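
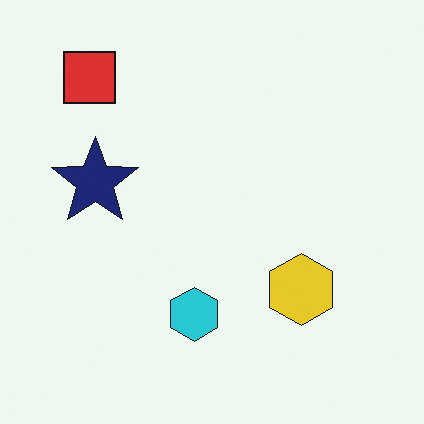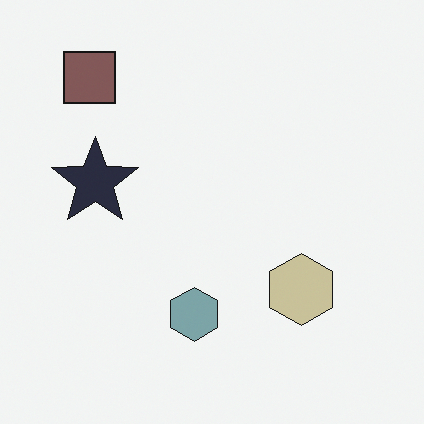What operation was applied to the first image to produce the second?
The image was made much more muted (saturation change).

All colors are more muted and greyish — a global saturation change.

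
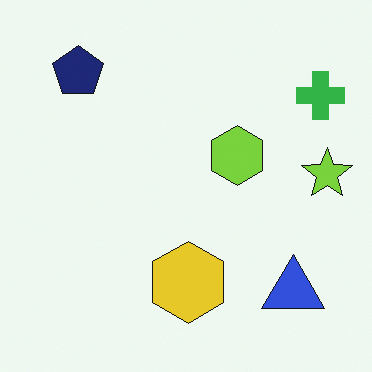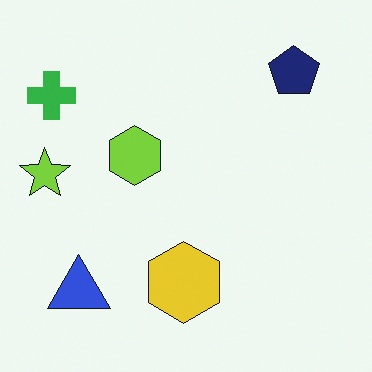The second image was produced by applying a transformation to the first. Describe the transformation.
The second image is the first flipped horizontally (left ↔ right).

The lime star is in the right of the first image and the left of the second — shapes on opposite sides of the vertical midline have swapped in a mirror flip.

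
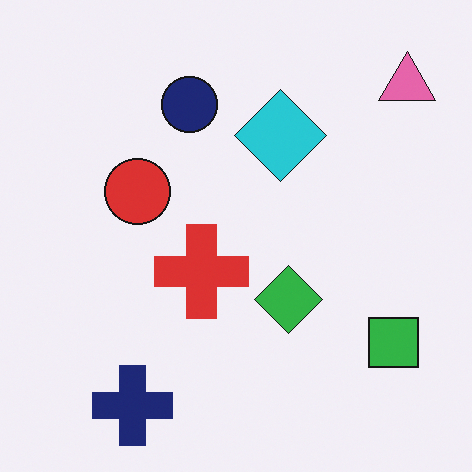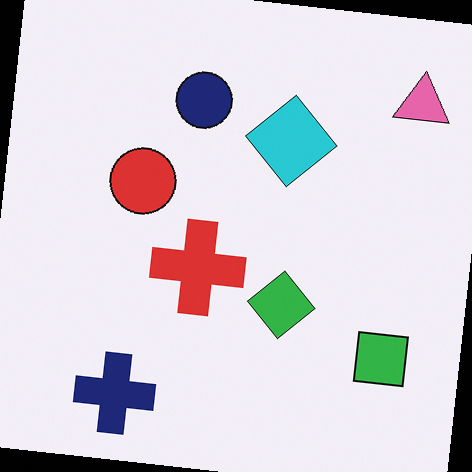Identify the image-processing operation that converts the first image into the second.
This is the original image rotated clockwise by a few degrees.

Every shape is tilted by the same angle and the image corners show triangular fill wedges — a whole-image rotation by a non-right angle.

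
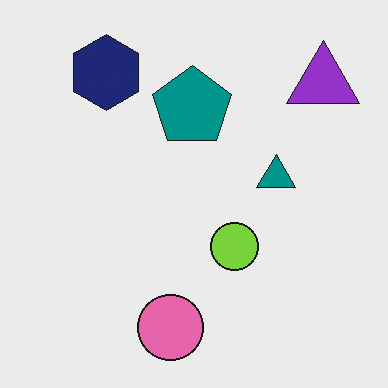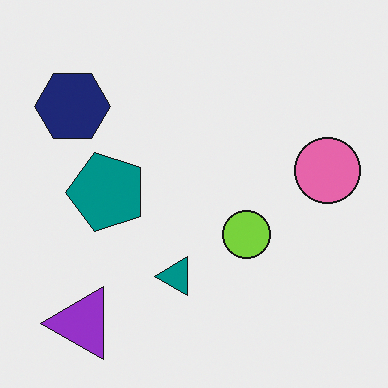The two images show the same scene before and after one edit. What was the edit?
It was transposed (reflected across the top-left ↔ bottom-right diagonal).

Shapes have swapped their row and column positions — what was in the top-right is now in the bottom-left — a diagonal reflection.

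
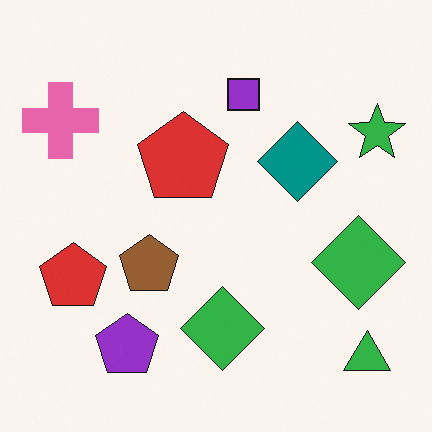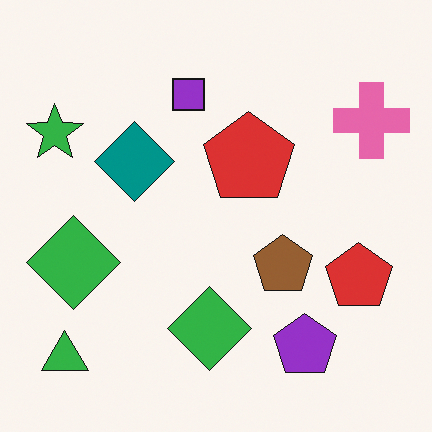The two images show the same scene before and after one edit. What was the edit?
The transformation is: flipped horizontally (left ↔ right).

The green star is in the top-right of the first image and the top-left of the second — shapes on opposite sides of the vertical midline have swapped in a mirror flip.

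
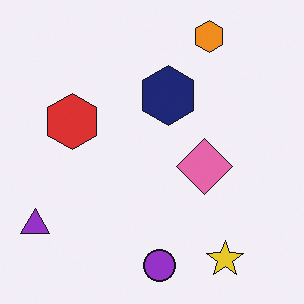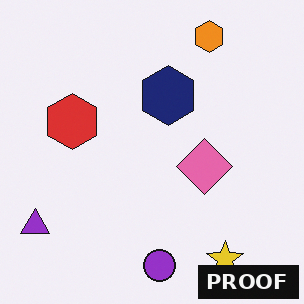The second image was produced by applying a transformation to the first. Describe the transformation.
This is the original image watermarked with the text "PROOF" in the lower-right corner.

A dark label reading "PROOF" appears in the lower-right corner.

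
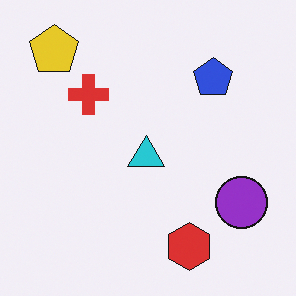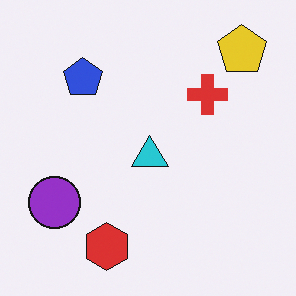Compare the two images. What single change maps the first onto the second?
The transformation is: flipped horizontally (left ↔ right).

The yellow pentagon is in the top-left of the first image and the top-right of the second — shapes on opposite sides of the vertical midline have swapped in a mirror flip.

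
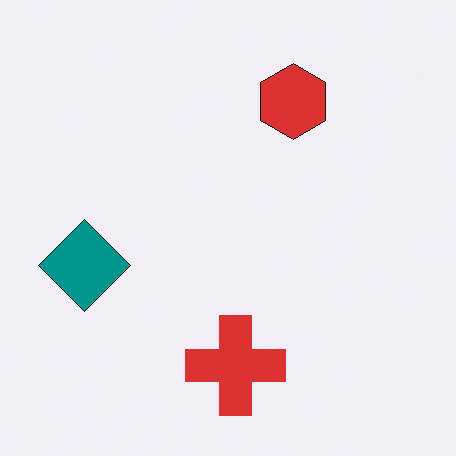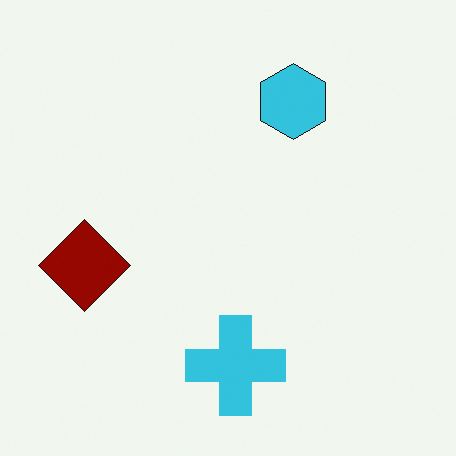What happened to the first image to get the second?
It was hue-shifted through roughly half the color wheel.

Every shape's color has rotated by the same amount around the hue wheel — a uniform hue shift.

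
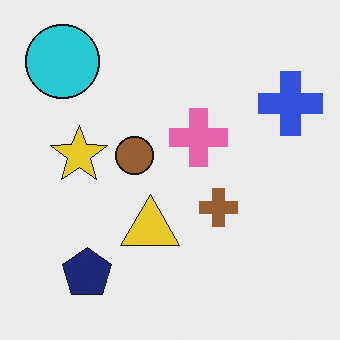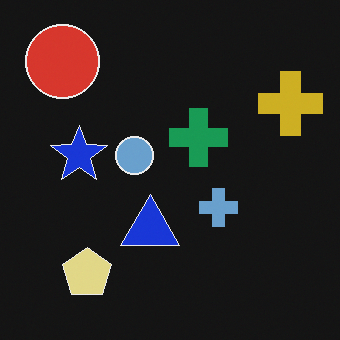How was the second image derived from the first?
Color-inverted (negative).

The light background has become dark and every shape's color is its complement — a photographic negative.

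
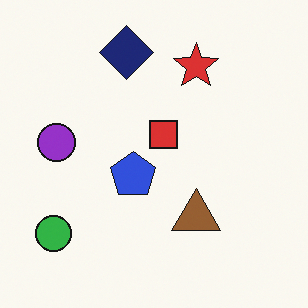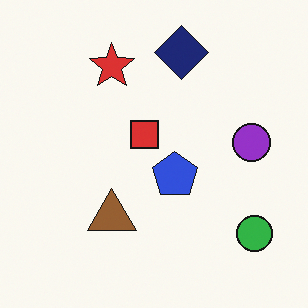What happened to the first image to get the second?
The second image is the first flipped horizontally (left ↔ right).

The green circle is in the bottom-left of the first image and the bottom-right of the second — shapes on opposite sides of the vertical midline have swapped in a mirror flip.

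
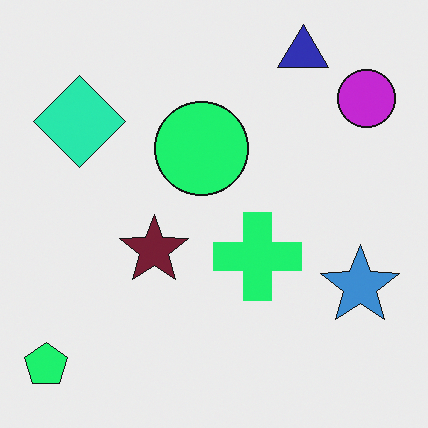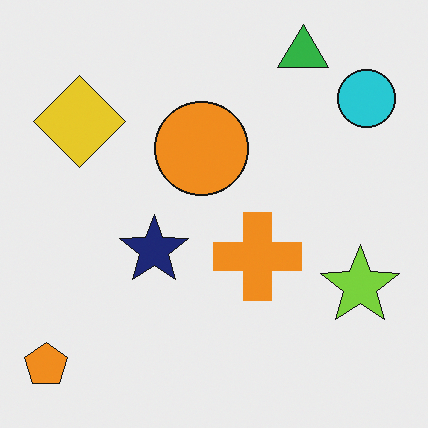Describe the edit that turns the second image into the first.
The first image is the second hue-shifted by a moderate amount.

Every shape's color has rotated by the same amount around the hue wheel — a uniform hue shift.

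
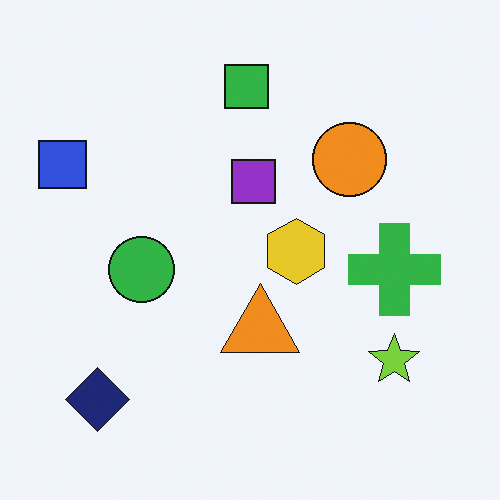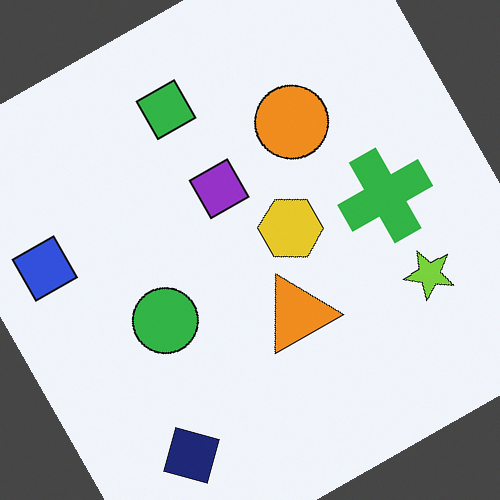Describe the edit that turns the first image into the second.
Rotated counter-clockwise by a moderate amount.

Every shape is tilted by the same angle and the image corners show triangular fill wedges — a whole-image rotation by a non-right angle.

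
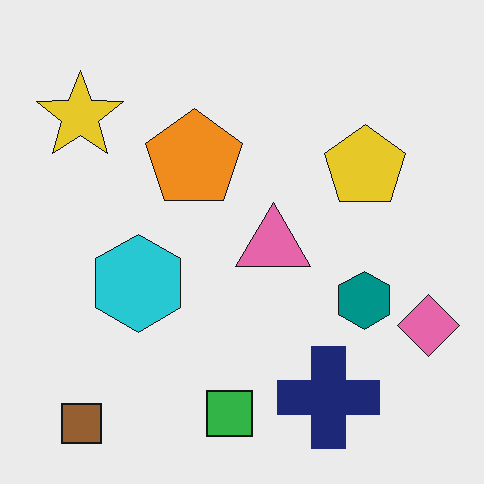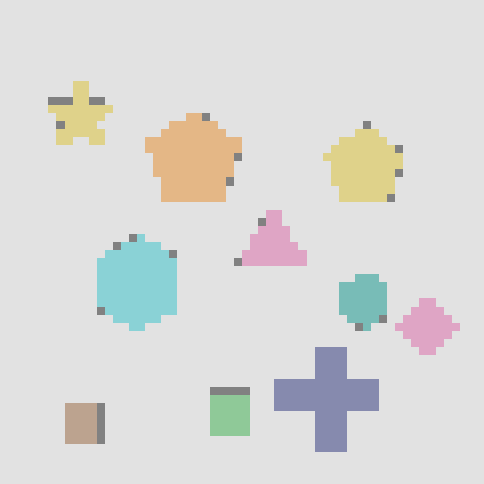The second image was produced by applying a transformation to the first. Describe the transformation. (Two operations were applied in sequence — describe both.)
The transformation is: moderately pixelated, then washed out (contrast reduced).

Shapes are reduced to large square blocks; fine edges and outlines are lost — a downscale-then-upscale (mosaic) effect. Tones are pushed toward mid-grey across the whole image — a global contrast change.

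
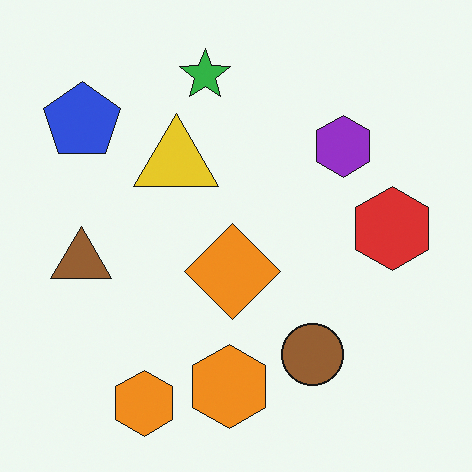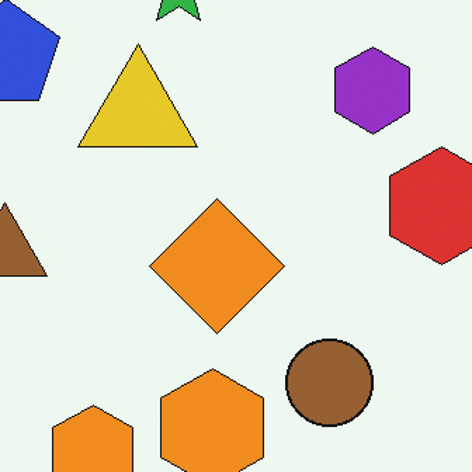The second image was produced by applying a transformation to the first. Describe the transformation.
The transformation is: cropped slightly and scaled back up.

The visible shapes are larger and the field of view is narrower; shapes near the original edges may be partly or wholly outside the frame — a crop-and-rescale.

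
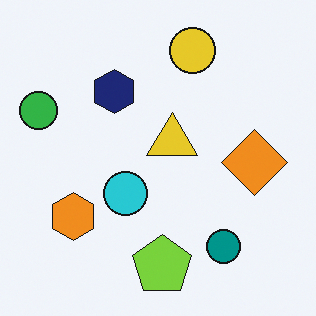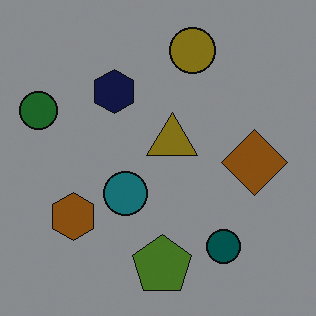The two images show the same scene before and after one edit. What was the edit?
The transformation is: substantially darkened.

Every pixel — background and shapes alike — is uniformly darkened.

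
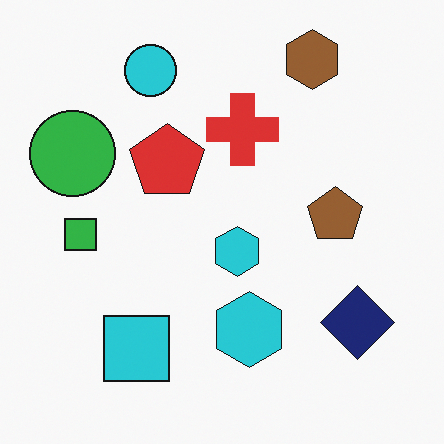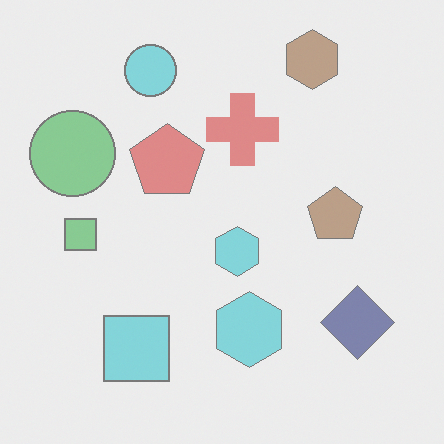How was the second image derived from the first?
It was given much lower contrast.

Tones are pushed toward mid-grey across the whole image — a global contrast change.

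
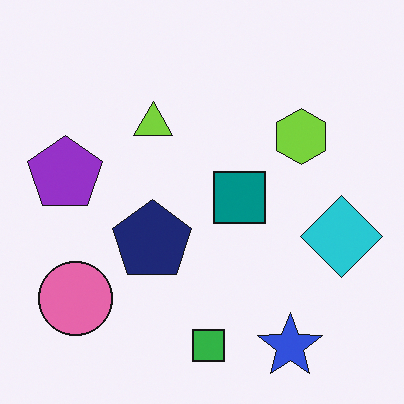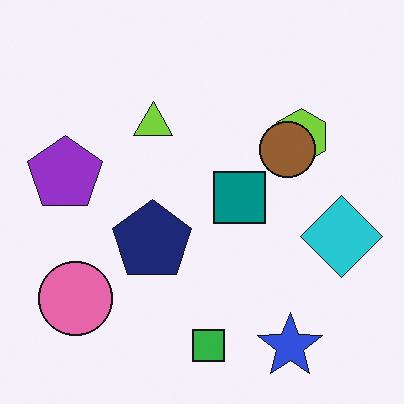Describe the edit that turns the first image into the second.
The image was overlaid with an additional brown circle.

A brown circle appears in the second image that is absent from the first.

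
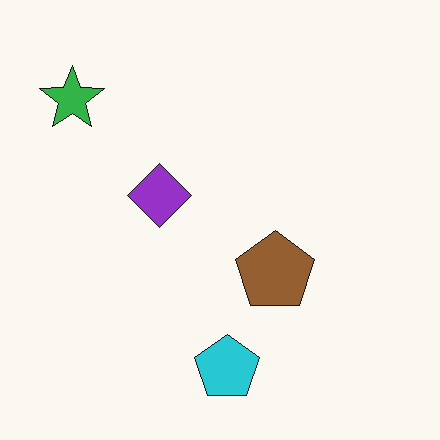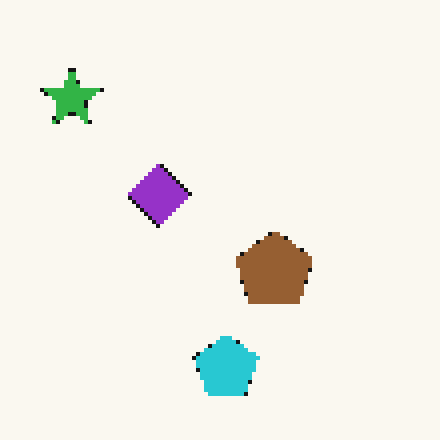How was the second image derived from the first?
This is the original image lightly pixelated (a mild mosaic effect).

Shapes are reduced to large square blocks; fine edges and outlines are lost — a downscale-then-upscale (mosaic) effect.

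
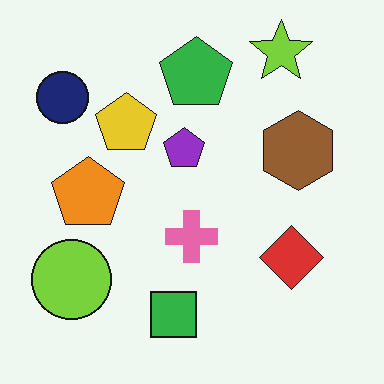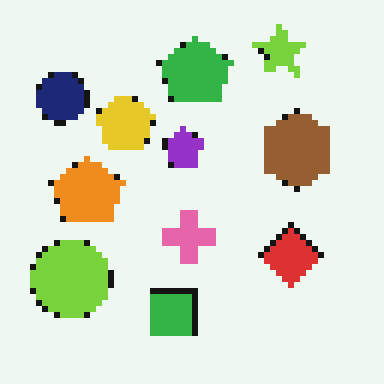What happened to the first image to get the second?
It was pixelated into visible square blocks.

Shapes are reduced to large square blocks; fine edges and outlines are lost — a downscale-then-upscale (mosaic) effect.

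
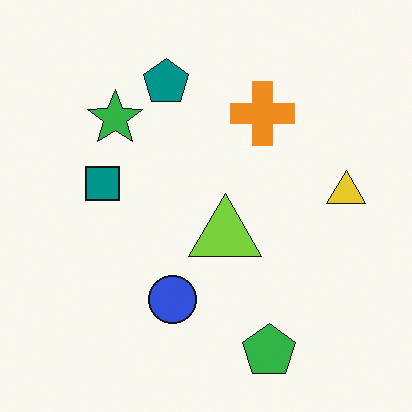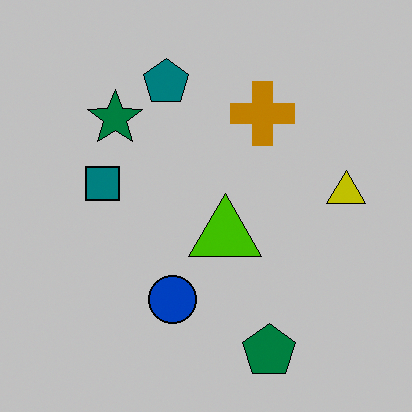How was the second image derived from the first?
Heavily posterized to just a handful of flat colors.

Each flat color has snapped to a coarser quantized level — most visibly, the near-white background has dropped to a flat grey.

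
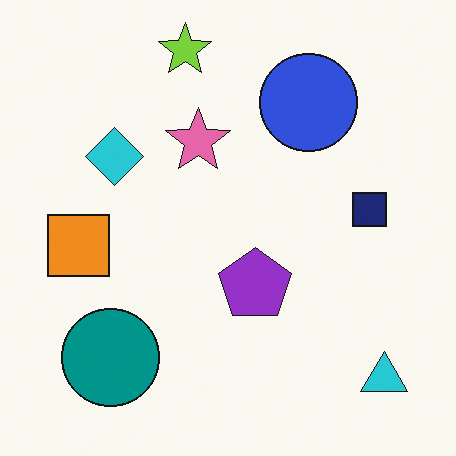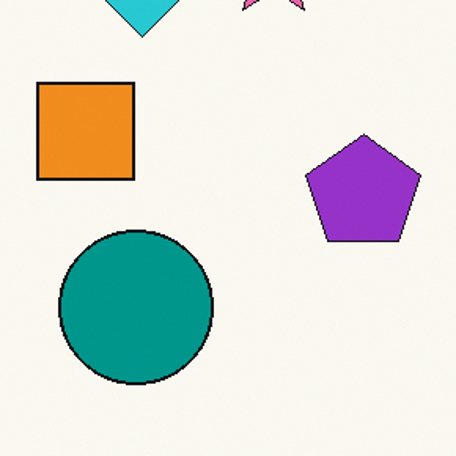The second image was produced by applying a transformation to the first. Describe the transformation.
The second image is the first cropped slightly and scaled back up.

The visible shapes are larger and the field of view is narrower; shapes near the original edges may be partly or wholly outside the frame — a crop-and-rescale.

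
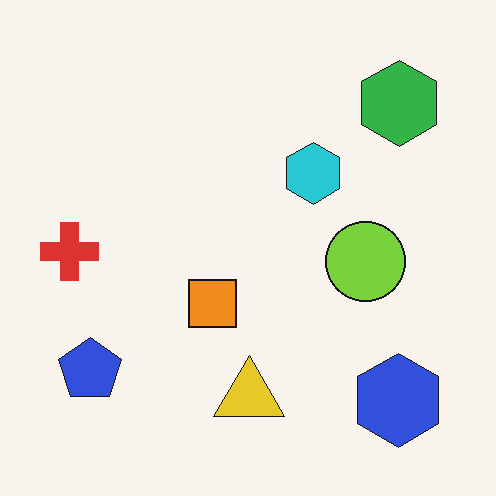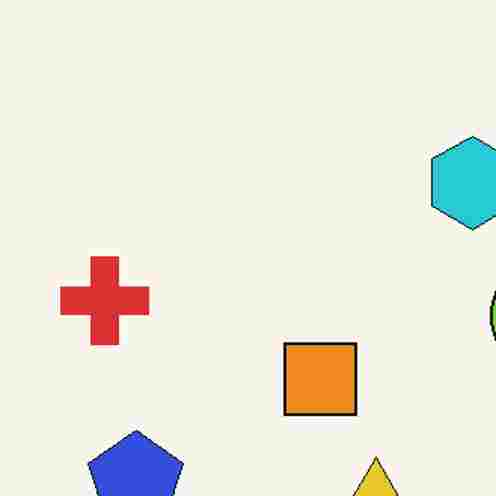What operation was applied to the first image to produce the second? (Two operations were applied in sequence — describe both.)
The second image is the first cropped to a modestly smaller region and rescaled, then heavily JPEG-compressed with obvious blocking artifacts.

The visible shapes are larger and the field of view is narrower; shapes near the original edges may be partly or wholly outside the frame — a crop-and-rescale. Blocky 8×8 compression artifacts appear around shape edges and the flat background shows ringing — characteristic JPEG degradation.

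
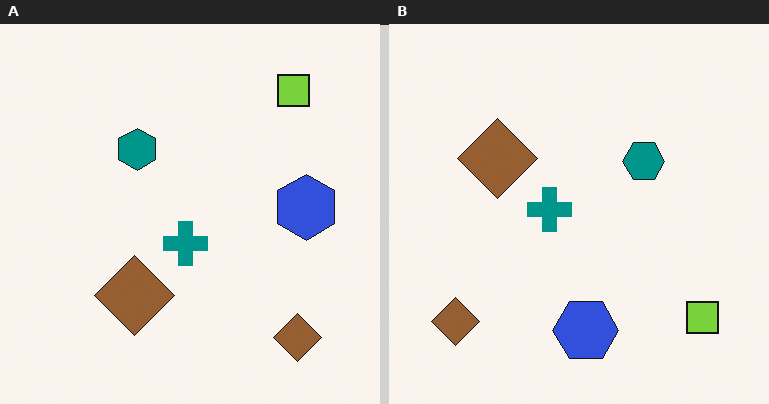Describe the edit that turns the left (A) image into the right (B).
The image was rotated 90° clockwise.

The lime square sits in the top-right of the left (A) image and the bottom-right of the right (B) — consistent with a whole-image 90° clockwise rotation.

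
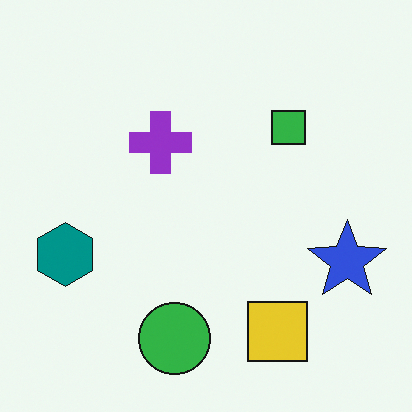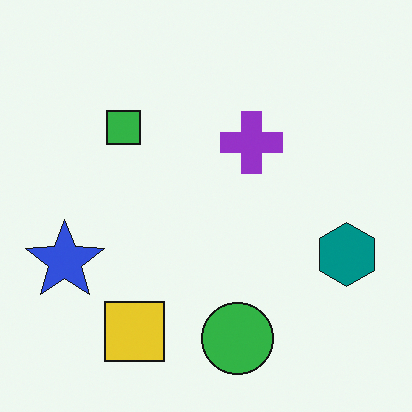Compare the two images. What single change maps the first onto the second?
The second image is the first flipped horizontally (left ↔ right).

The blue star is in the right of the first image and the left of the second — shapes on opposite sides of the vertical midline have swapped in a mirror flip.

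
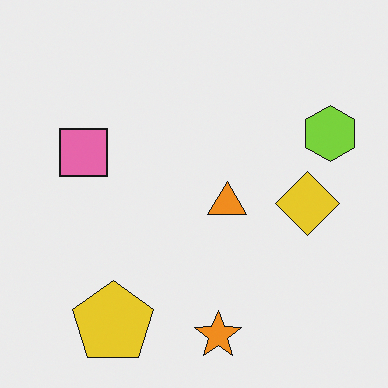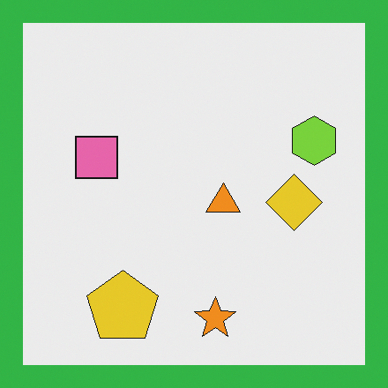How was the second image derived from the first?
It was framed with a green border.

A solid green frame runs around the edge of the second image, with the content slightly shrunk inside it.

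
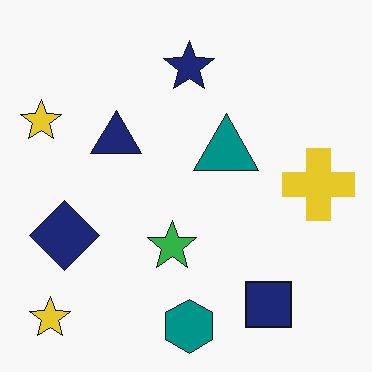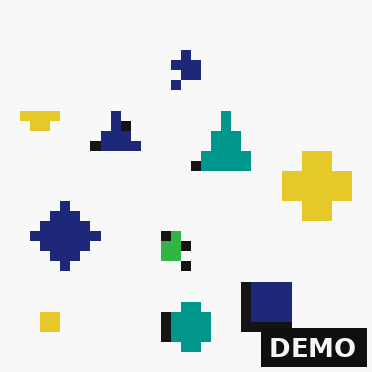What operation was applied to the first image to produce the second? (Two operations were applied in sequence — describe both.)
It was heavily pixelated into large blocks, then watermarked with the text "DEMO" in the lower-right corner.

Shapes are reduced to large square blocks; fine edges and outlines are lost — a downscale-then-upscale (mosaic) effect. A dark label reading "DEMO" appears in the lower-right corner.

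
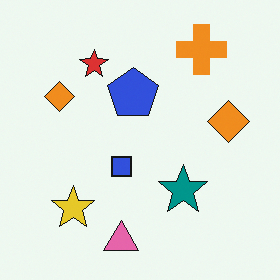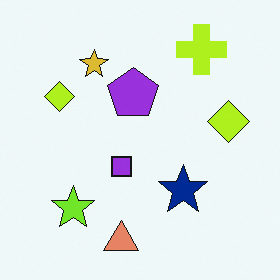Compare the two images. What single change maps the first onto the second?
This is the original image hue-shifted slightly.

Every shape's color has rotated by the same amount around the hue wheel — a uniform hue shift.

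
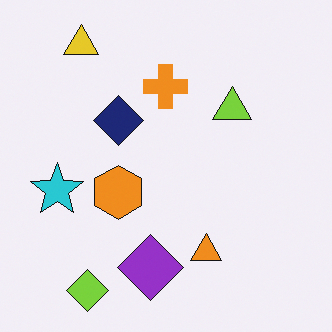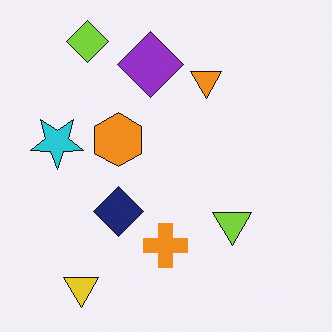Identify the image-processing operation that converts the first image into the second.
The second image is the first flipped vertically (top ↔ bottom).

The lime diamond is in the bottom-left of the first image and the top-left of the second — shapes on opposite sides of the horizontal midline have swapped in a mirror flip.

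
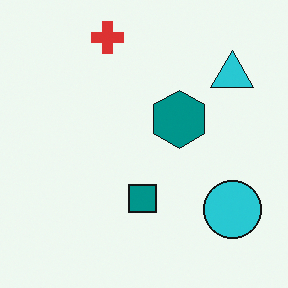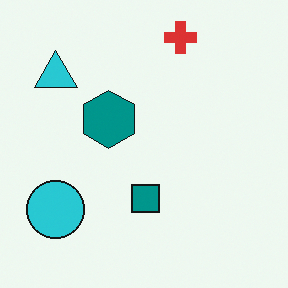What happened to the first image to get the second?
Flipped horizontally (left ↔ right).

The cyan triangle is in the top-right of the first image and the top-left of the second — shapes on opposite sides of the vertical midline have swapped in a mirror flip.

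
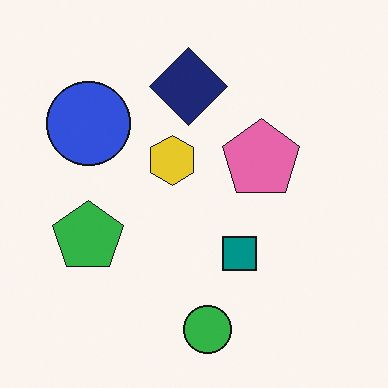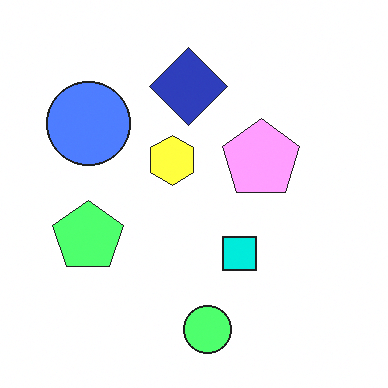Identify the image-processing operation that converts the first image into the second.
Brightened a lot.

Every pixel — background and shapes alike — is uniformly brightened.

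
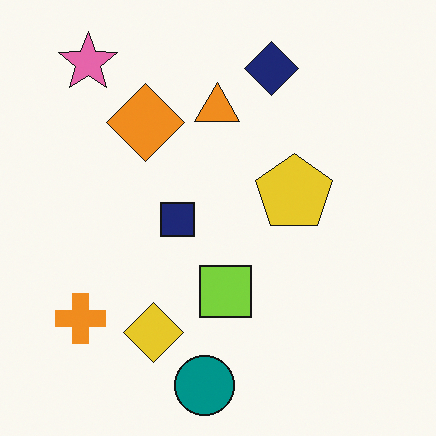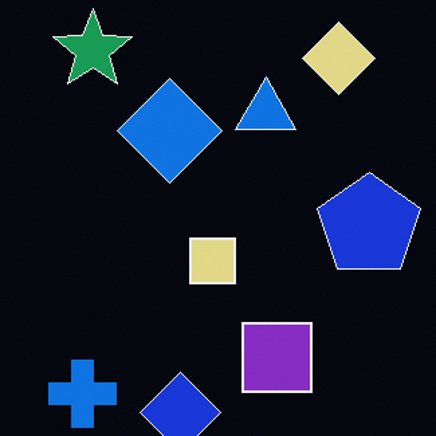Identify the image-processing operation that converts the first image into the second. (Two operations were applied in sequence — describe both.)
Color-inverted (negative), then cropped to a modestly smaller region and rescaled.

The light background has become dark and every shape's color is its complement — a photographic negative. The visible shapes are larger and the field of view is narrower; shapes near the original edges may be partly or wholly outside the frame — a crop-and-rescale.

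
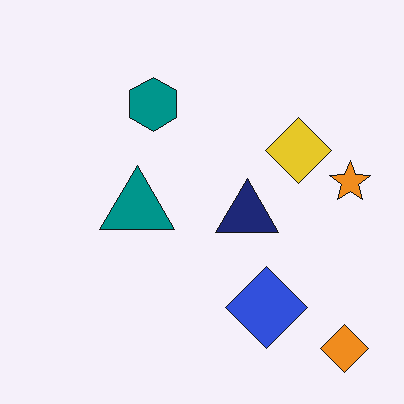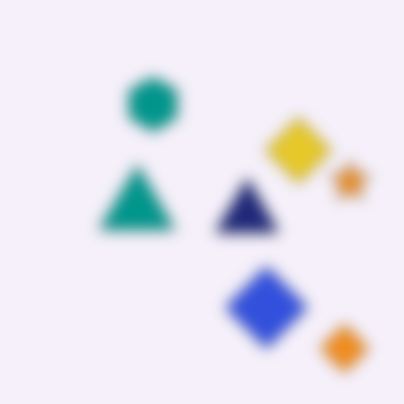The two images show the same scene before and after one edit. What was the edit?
It was strongly gaussian-blurred.

Shape edges and outlines are uniformly softened across the whole image.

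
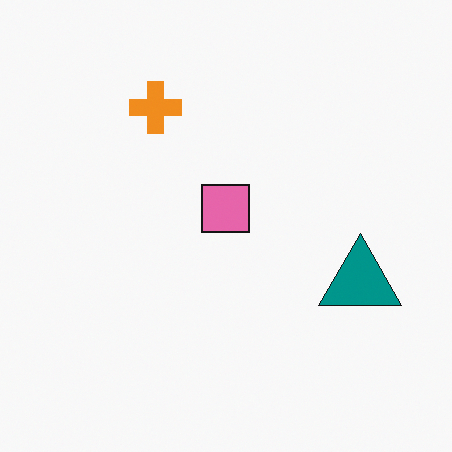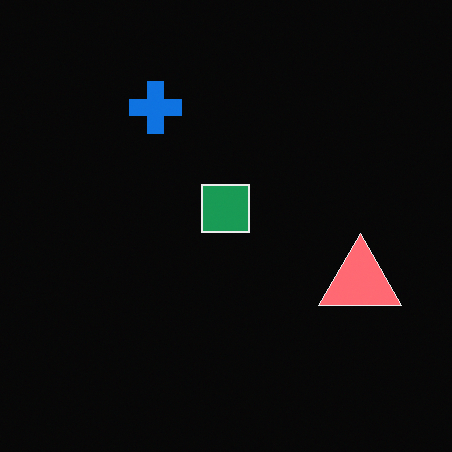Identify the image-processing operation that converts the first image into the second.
The image was color-inverted (negative).

The light background has become dark and every shape's color is its complement — a photographic negative.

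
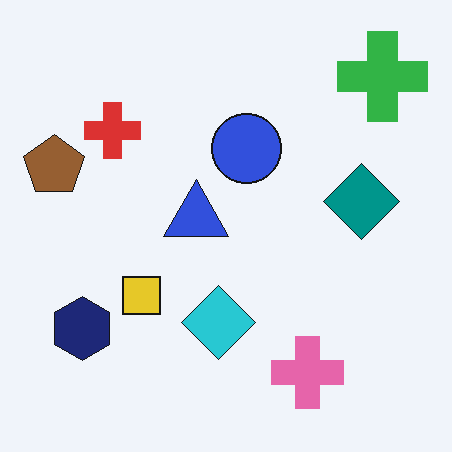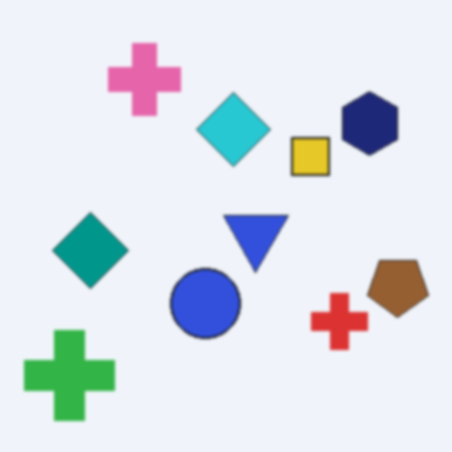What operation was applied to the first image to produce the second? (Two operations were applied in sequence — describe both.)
It was rotated 180°, then slightly softened.

The green cross sits in the top-right of the first image and the bottom-left of the second — consistent with a whole-image 180° rotation. Shape edges and outlines are uniformly softened across the whole image.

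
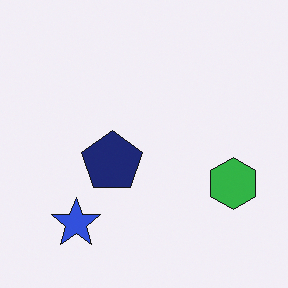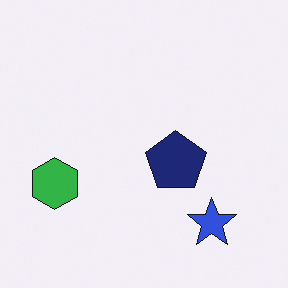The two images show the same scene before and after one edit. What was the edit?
It was flipped horizontally (left ↔ right).

The green hexagon is in the right of the first image and the left of the second — shapes on opposite sides of the vertical midline have swapped in a mirror flip.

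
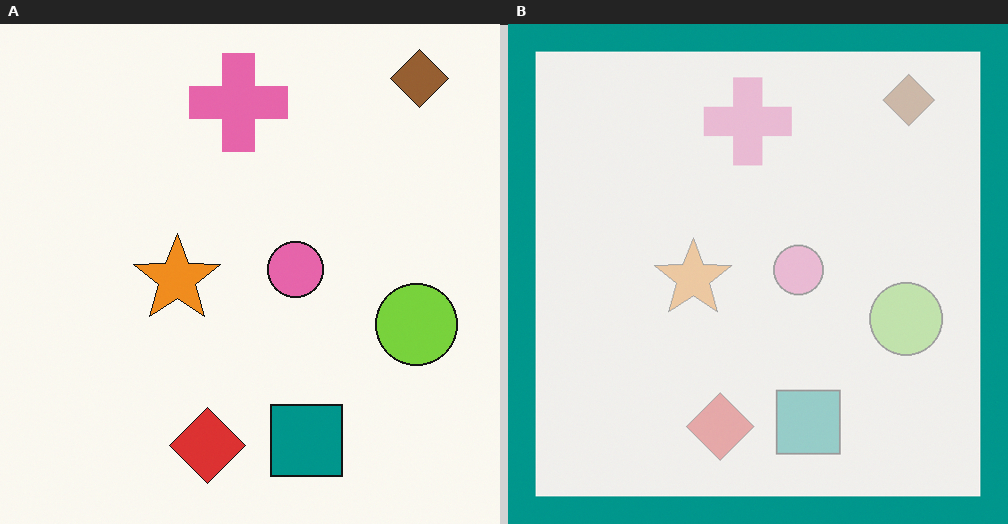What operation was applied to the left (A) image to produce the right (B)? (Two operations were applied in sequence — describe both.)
The image was given much lower contrast, then framed with a teal border.

Tones are pushed toward mid-grey across the whole image — a global contrast change. A solid teal frame runs around the edge of the right (B) image, with the content slightly shrunk inside it.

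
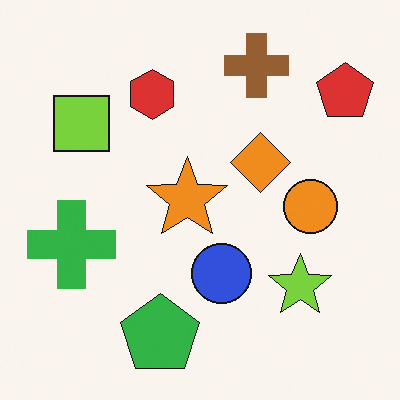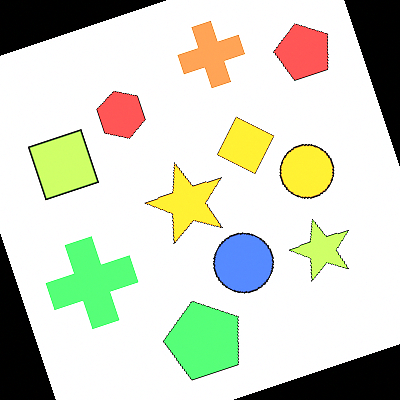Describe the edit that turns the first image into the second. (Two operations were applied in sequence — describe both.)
The image was rotated counter-clockwise by a clearly visible amount, then noticeably brightened.

Every shape is tilted by the same angle and the image corners show triangular fill wedges — a whole-image rotation by a non-right angle. Every pixel — background and shapes alike — is uniformly brightened.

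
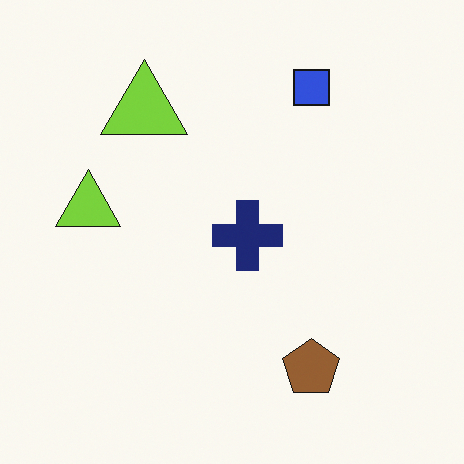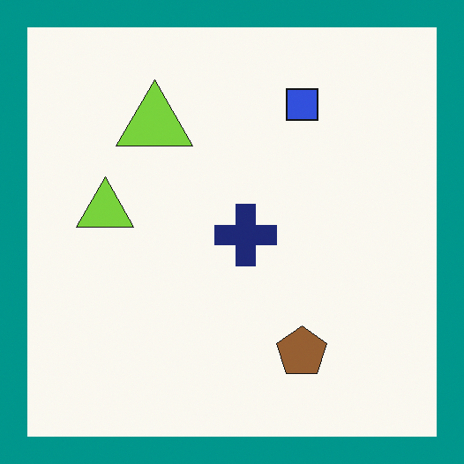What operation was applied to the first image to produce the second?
It was framed with a teal border.

A solid teal frame runs around the edge of the second image, with the content slightly shrunk inside it.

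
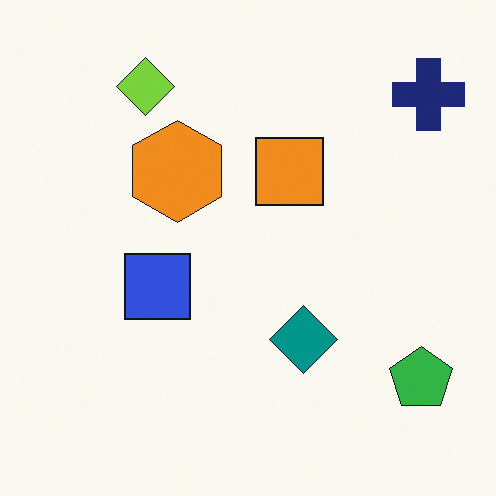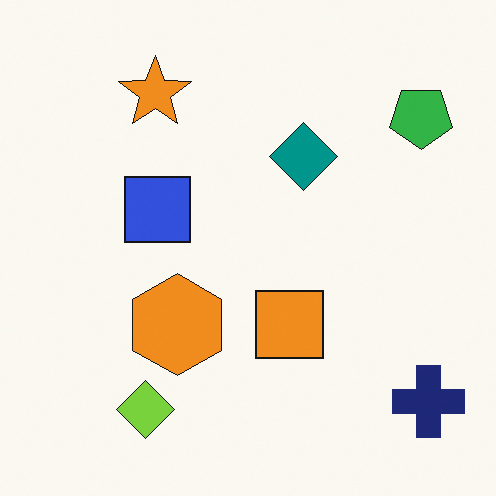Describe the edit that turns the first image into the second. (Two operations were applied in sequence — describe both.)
Flipped vertically (top ↔ bottom), then overlaid with an additional orange star.

The lime diamond is in the top-left of the first image and the bottom-left of the second — shapes on opposite sides of the horizontal midline have swapped in a mirror flip. An orange star appears in the second image that is absent from the first.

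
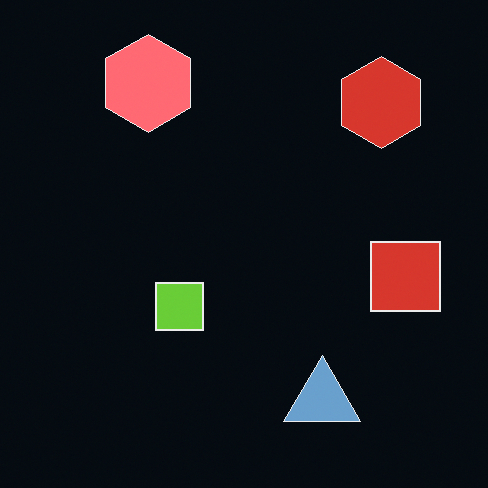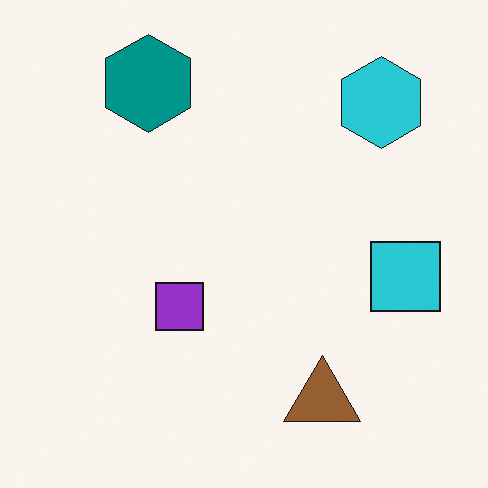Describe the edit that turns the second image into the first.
The first image is the second color-inverted (negative).

The light background has become dark and every shape's color is its complement — a photographic negative.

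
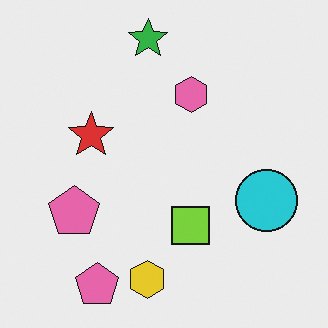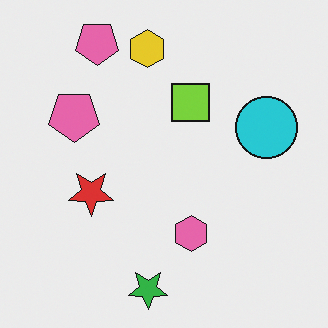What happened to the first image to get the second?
This is the original image flipped vertically (top ↔ bottom).

The green star is in the top of the first image and the bottom of the second — shapes on opposite sides of the horizontal midline have swapped in a mirror flip.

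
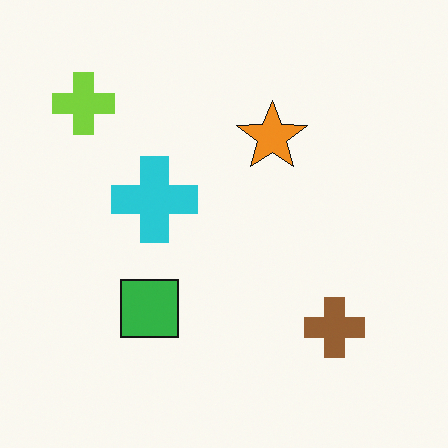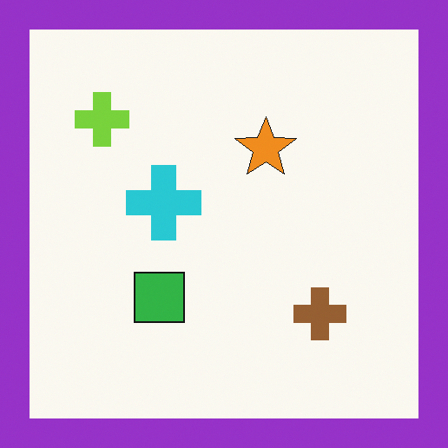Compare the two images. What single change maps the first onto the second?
The transformation is: framed with a purple border.

A solid purple frame runs around the edge of the second image, with the content slightly shrunk inside it.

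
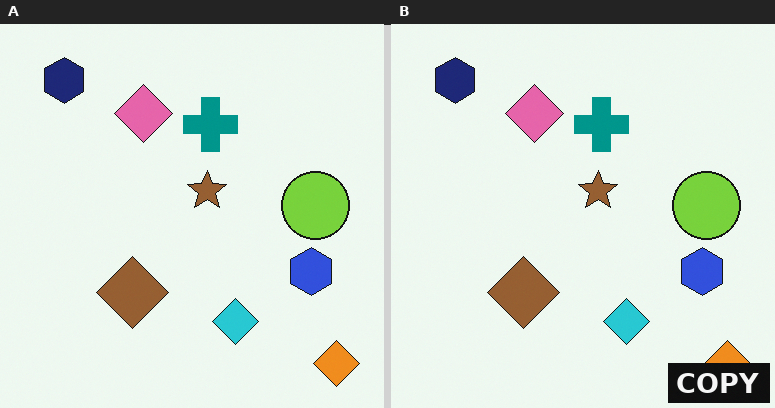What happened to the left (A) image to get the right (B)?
This is the original image watermarked with the text "COPY" in the lower-right corner.

A dark label reading "COPY" appears in the lower-right corner.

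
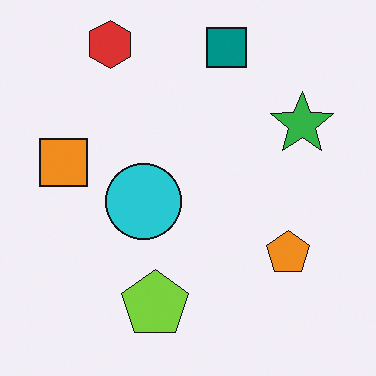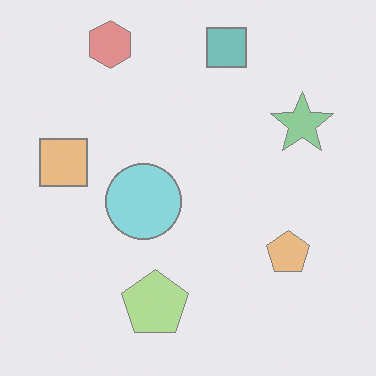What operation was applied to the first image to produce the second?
This is the original image given much lower contrast.

Tones are pushed toward mid-grey across the whole image — a global contrast change.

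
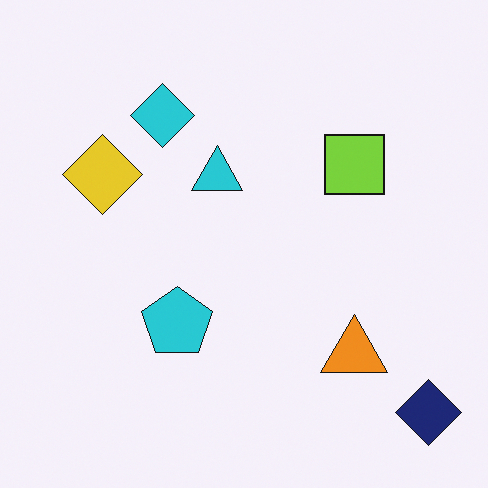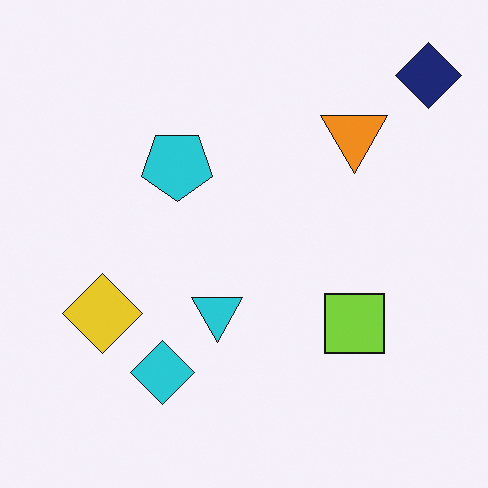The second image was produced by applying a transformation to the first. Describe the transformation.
Flipped vertically (top ↔ bottom).

The navy diamond is in the bottom-right of the first image and the top-right of the second — shapes on opposite sides of the horizontal midline have swapped in a mirror flip.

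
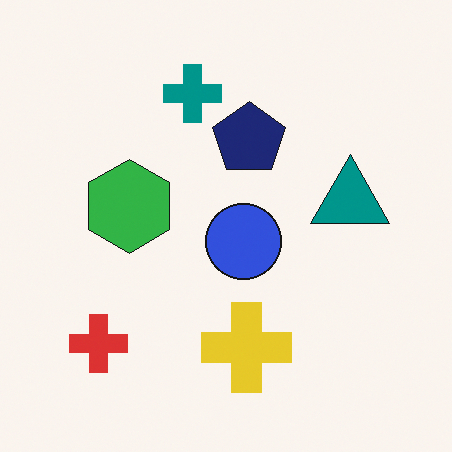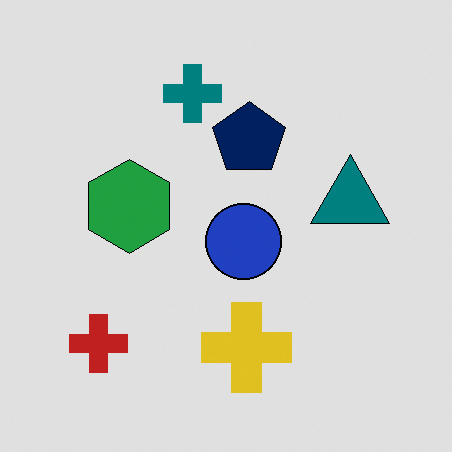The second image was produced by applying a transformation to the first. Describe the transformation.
The image was posterized to a reduced palette.

Each flat color has snapped to a coarser quantized level — most visibly, the near-white background has dropped to a flat grey.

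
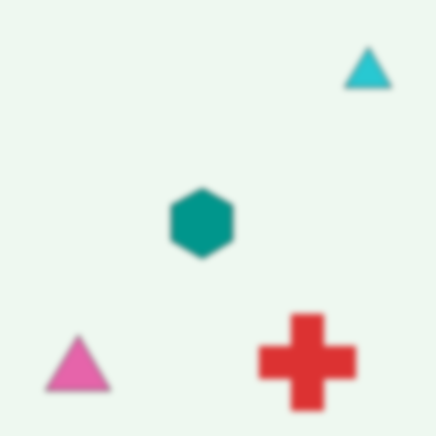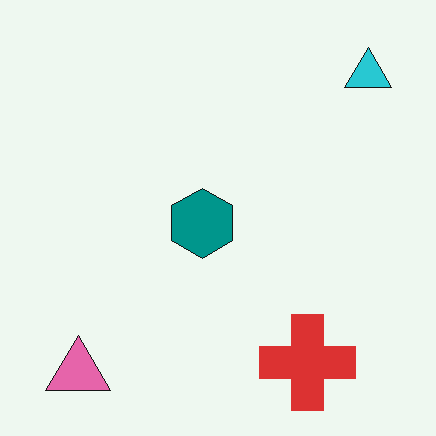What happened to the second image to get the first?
The first image is the second moderately blurred.

Shape edges and outlines are uniformly softened across the whole image.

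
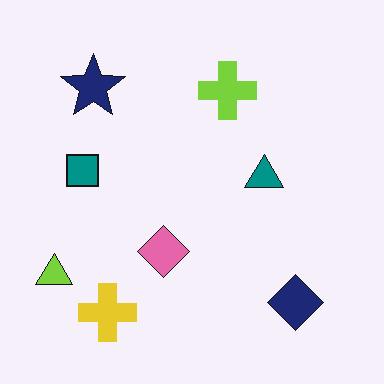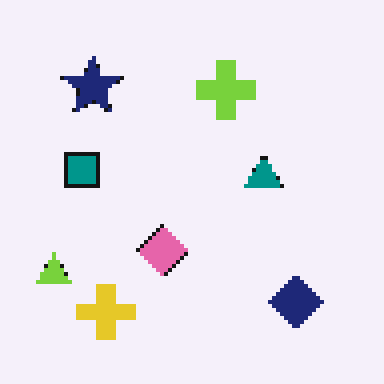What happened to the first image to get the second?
It was mildly pixelated.

Shapes are reduced to large square blocks; fine edges and outlines are lost — a downscale-then-upscale (mosaic) effect.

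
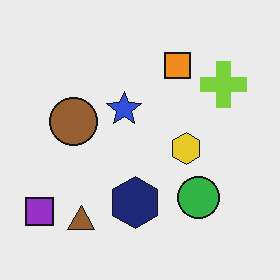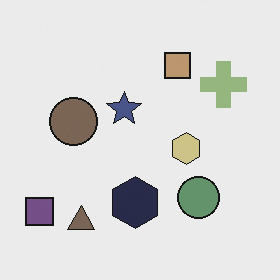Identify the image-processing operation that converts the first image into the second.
The transformation is: heavily desaturated.

All colors are more muted and greyish — a global saturation change.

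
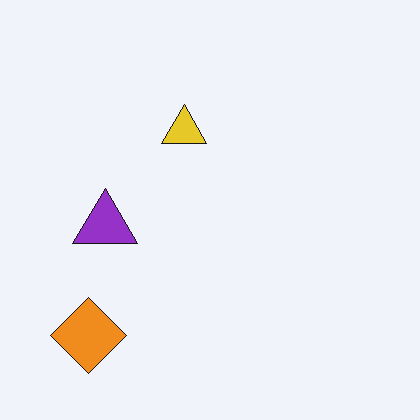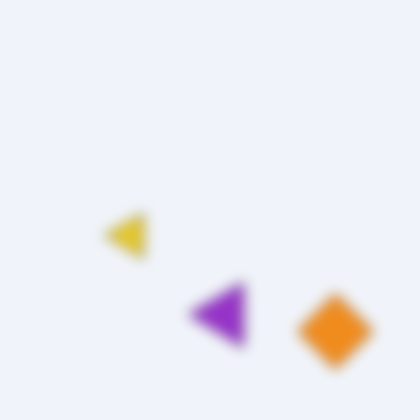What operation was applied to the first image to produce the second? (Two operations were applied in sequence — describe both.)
It was heavily blurred, then rotated 90° counter-clockwise.

Shape edges and outlines are uniformly softened across the whole image. The orange diamond sits in the bottom-left of the first image and the bottom-right of the second — consistent with a whole-image 90° counter-clockwise rotation.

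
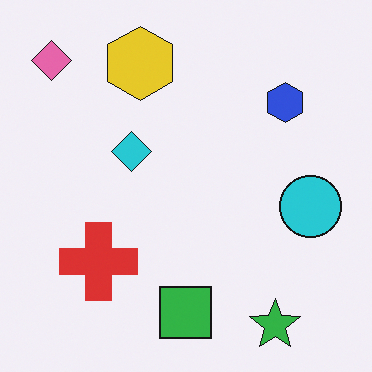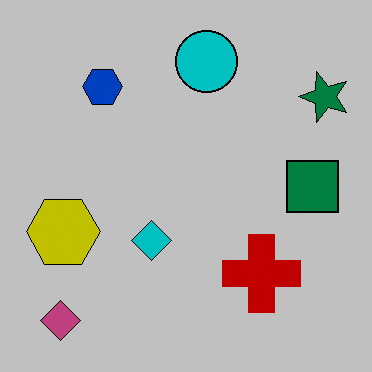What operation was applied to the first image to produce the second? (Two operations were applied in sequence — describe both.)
It was rotated 90° counter-clockwise, then heavily posterized to just a handful of flat colors.

The pink diamond sits in the top-left of the first image and the bottom-left of the second — consistent with a whole-image 90° counter-clockwise rotation. Each flat color has snapped to a coarser quantized level — most visibly, the near-white background has dropped to a flat grey.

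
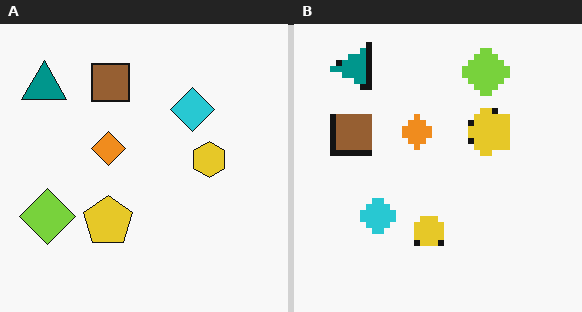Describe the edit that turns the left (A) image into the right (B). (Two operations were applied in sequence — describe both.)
The right (B) image is the left (A) pixelated into visible square blocks, then transposed (reflected across the top-left ↔ bottom-right diagonal).

Shapes are reduced to large square blocks; fine edges and outlines are lost — a downscale-then-upscale (mosaic) effect. Shapes have swapped their row and column positions — what was in the top-right is now in the bottom-left — a diagonal reflection.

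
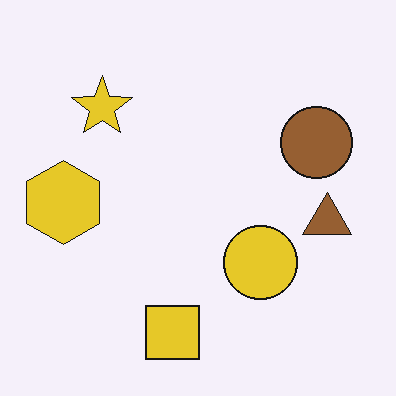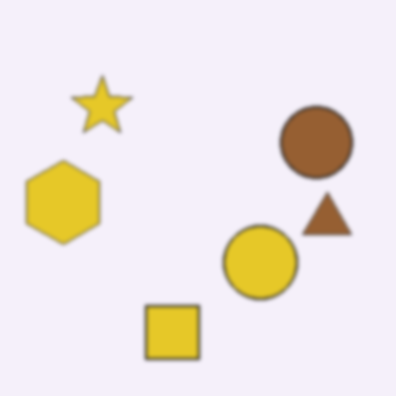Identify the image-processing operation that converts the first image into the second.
This is the original image given a subtle gaussian blur.

Shape edges and outlines are uniformly softened across the whole image.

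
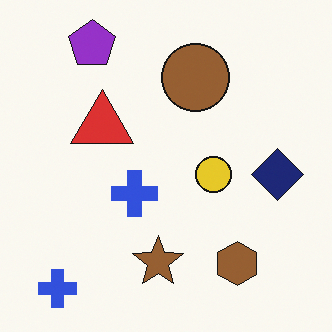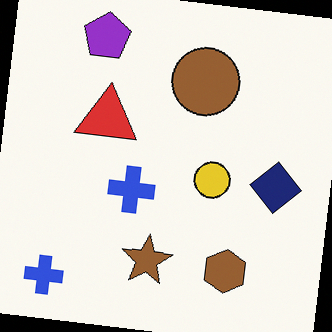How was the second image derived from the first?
The transformation is: rotated clockwise by a slight angle.

Every shape is tilted by the same angle and the image corners show triangular fill wedges — a whole-image rotation by a non-right angle.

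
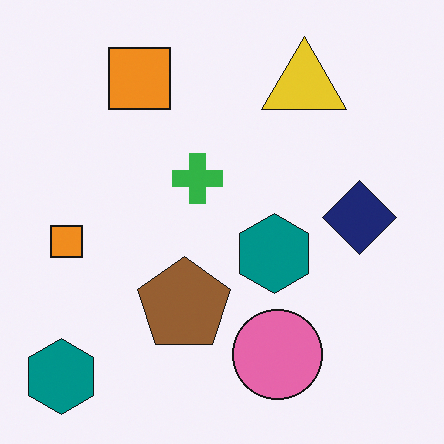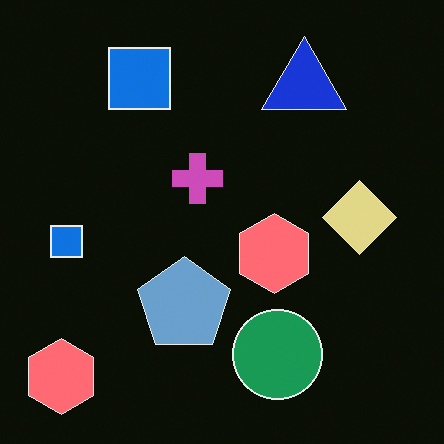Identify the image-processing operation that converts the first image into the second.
The image was color-inverted (negative).

The light background has become dark and every shape's color is its complement — a photographic negative.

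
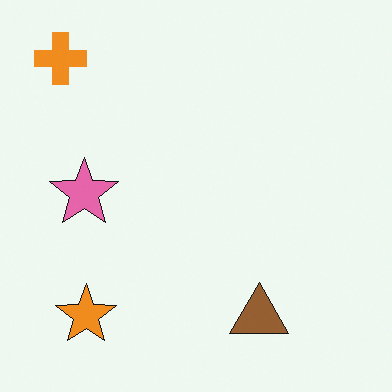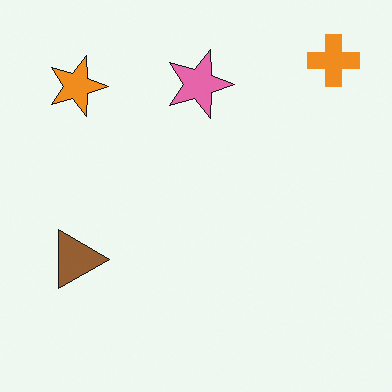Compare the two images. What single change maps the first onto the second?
Rotated 90° clockwise.

The orange cross sits in the top-left of the first image and the top-right of the second — consistent with a whole-image 90° clockwise rotation.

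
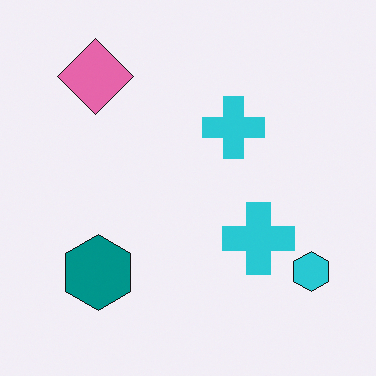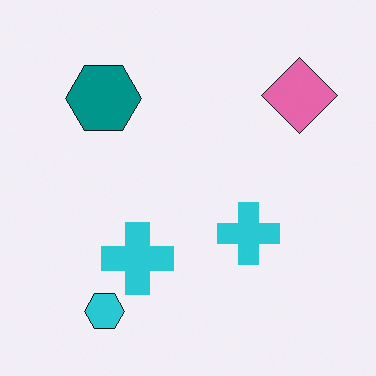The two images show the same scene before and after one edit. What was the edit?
This is the original image rotated 90° clockwise.

The cyan hexagon sits in the bottom-right of the first image and the bottom-left of the second — consistent with a whole-image 90° clockwise rotation.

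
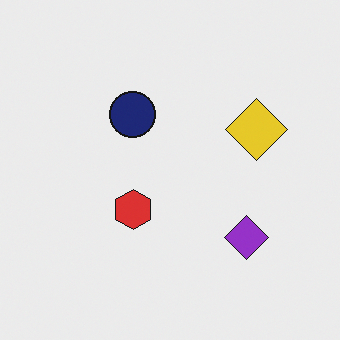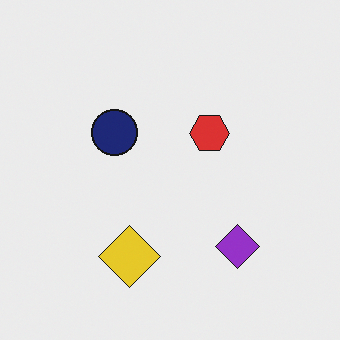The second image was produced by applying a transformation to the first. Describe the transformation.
This is the original image transposed (reflected across the top-left ↔ bottom-right diagonal).

Shapes have swapped their row and column positions — what was in the top-right is now in the bottom-left — a diagonal reflection.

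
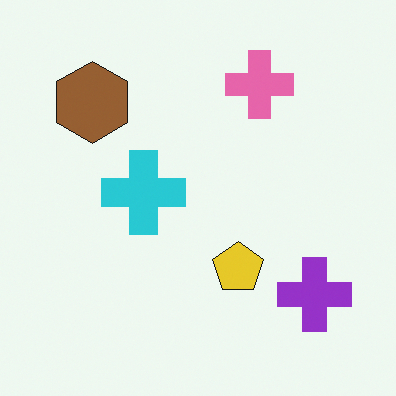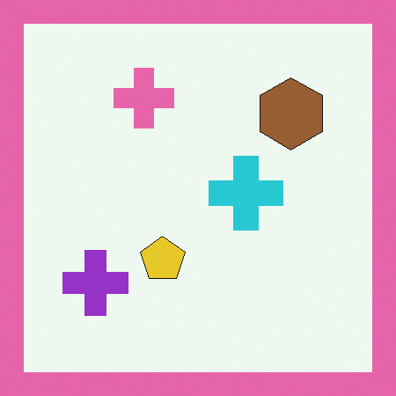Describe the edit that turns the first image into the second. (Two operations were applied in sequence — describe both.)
The second image is the first flipped horizontally (left ↔ right), then framed with a pink border.

The purple cross is in the bottom-right of the first image and the bottom-left of the second — shapes on opposite sides of the vertical midline have swapped in a mirror flip. A solid pink frame runs around the edge of the second image, with the content slightly shrunk inside it.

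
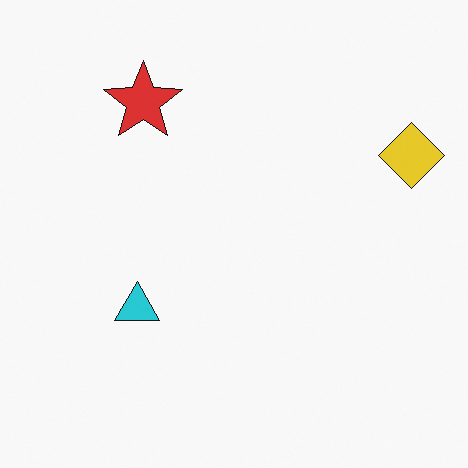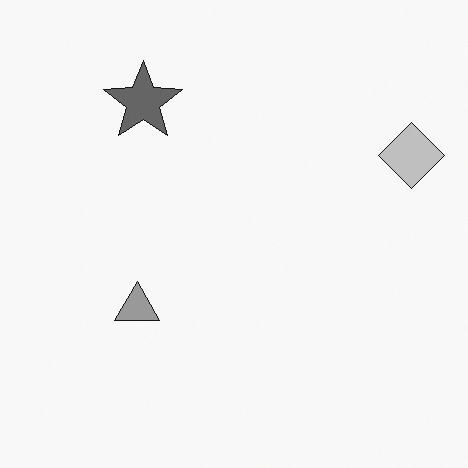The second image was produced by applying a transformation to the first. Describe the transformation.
It was converted to grayscale.

All color is removed — every shape is now a shade of grey.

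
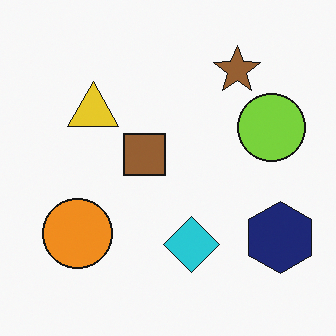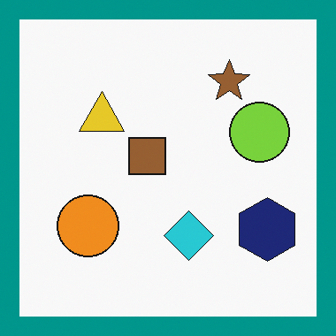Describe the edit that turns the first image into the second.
The transformation is: framed with a teal border.

A solid teal frame runs around the edge of the second image, with the content slightly shrunk inside it.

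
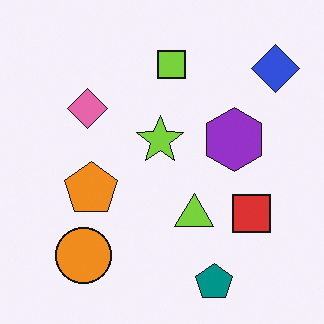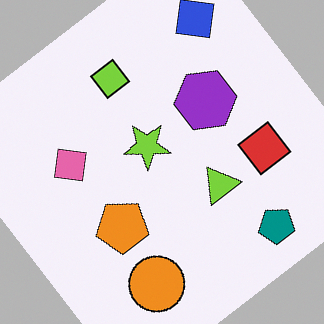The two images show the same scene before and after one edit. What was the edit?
The image was rotated counter-clockwise by a large amount — several tens of degrees.

Every shape is tilted by the same angle and the image corners show triangular fill wedges — a whole-image rotation by a non-right angle.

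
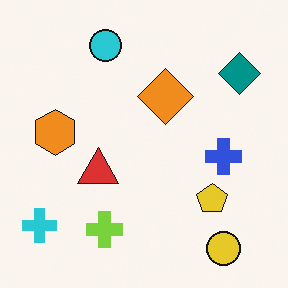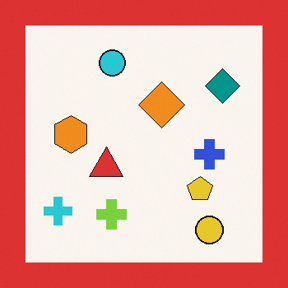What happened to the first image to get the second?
This is the original image framed with a red border.

A solid red frame runs around the edge of the second image, with the content slightly shrunk inside it.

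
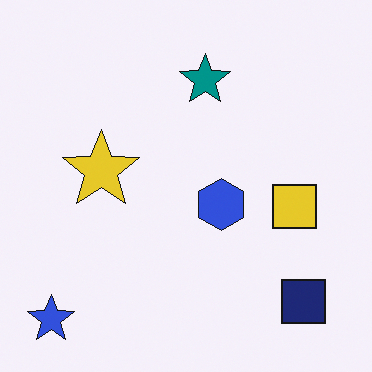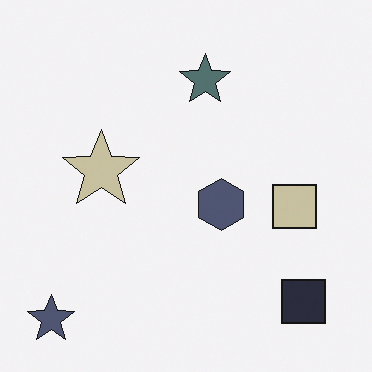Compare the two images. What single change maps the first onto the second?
Made much more muted (saturation change).

All colors are more muted and greyish — a global saturation change.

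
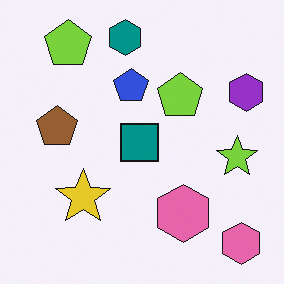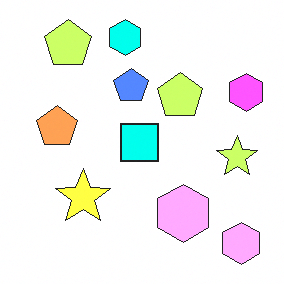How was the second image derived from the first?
The second image is the first noticeably brightened.

Every pixel — background and shapes alike — is uniformly brightened.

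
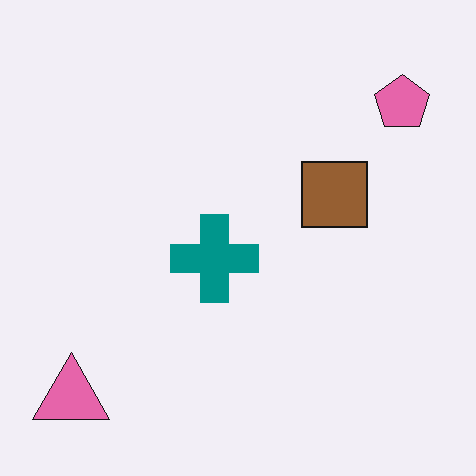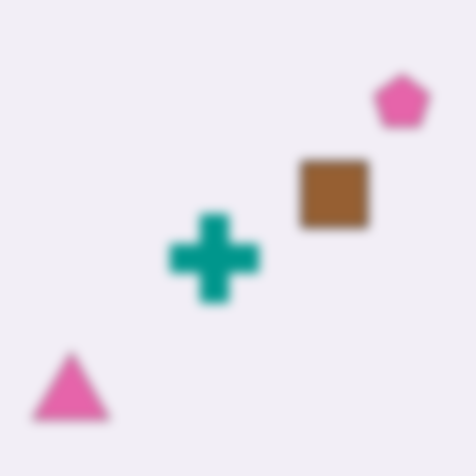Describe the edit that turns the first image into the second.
The transformation is: strongly gaussian-blurred.

Shape edges and outlines are uniformly softened across the whole image.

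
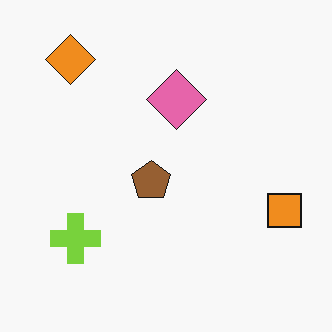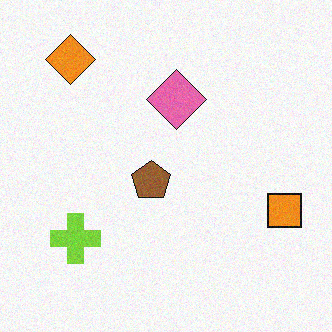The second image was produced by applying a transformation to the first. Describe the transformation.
The second image is the first degraded with subtle gaussian noise.

Random speckle covers the whole image, including the flat background.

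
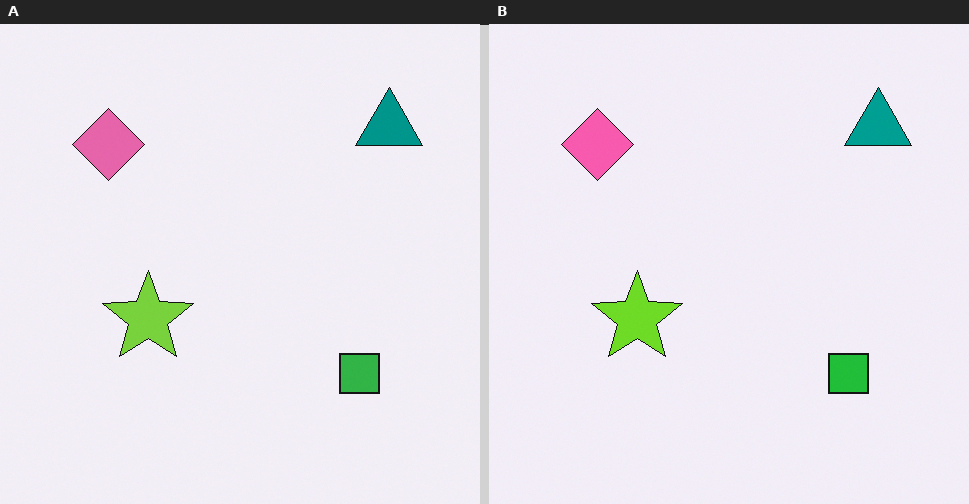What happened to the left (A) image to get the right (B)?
Slightly oversaturated.

All colors are more vivid — a global saturation change.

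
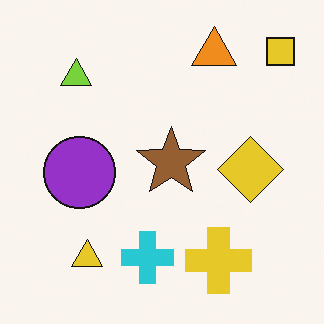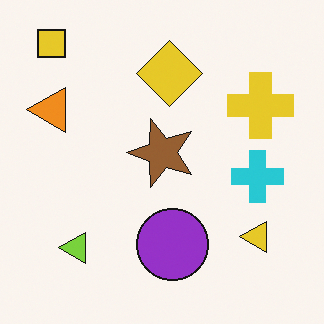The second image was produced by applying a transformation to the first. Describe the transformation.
This is the original image rotated 90° counter-clockwise.

The yellow square sits in the top-right of the first image and the top-left of the second — consistent with a whole-image 90° counter-clockwise rotation.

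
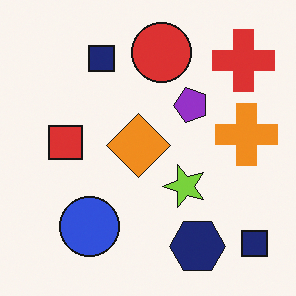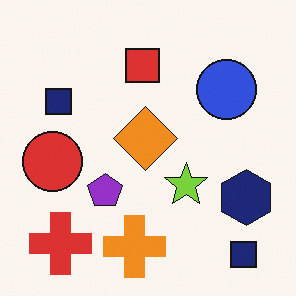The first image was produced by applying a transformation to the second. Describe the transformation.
The first image is the second transposed (reflected across the top-left ↔ bottom-right diagonal).

Shapes have swapped their row and column positions — what was in the top-right is now in the bottom-left — a diagonal reflection.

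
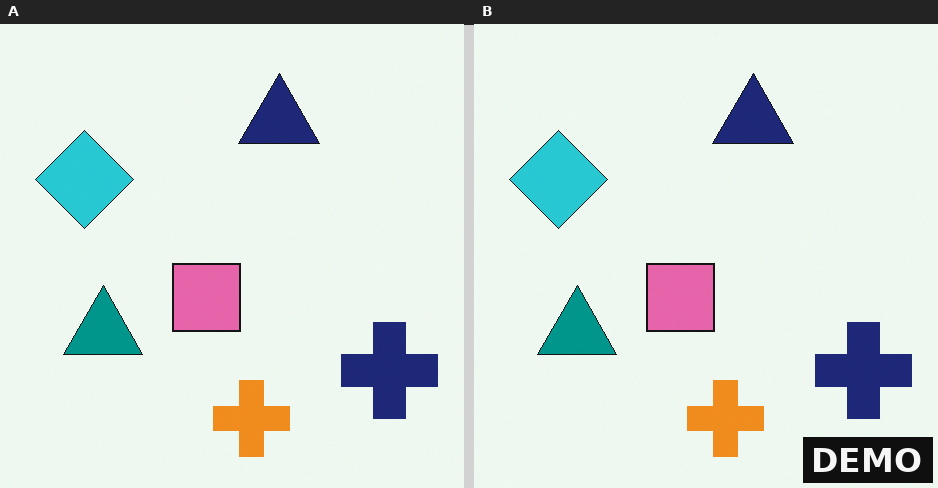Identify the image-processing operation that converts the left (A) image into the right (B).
The right (B) image is the left (A) watermarked with the text "DEMO" in the lower-right corner.

A dark label reading "DEMO" appears in the lower-right corner.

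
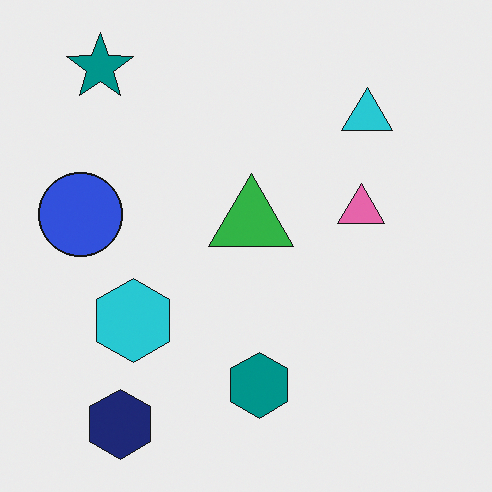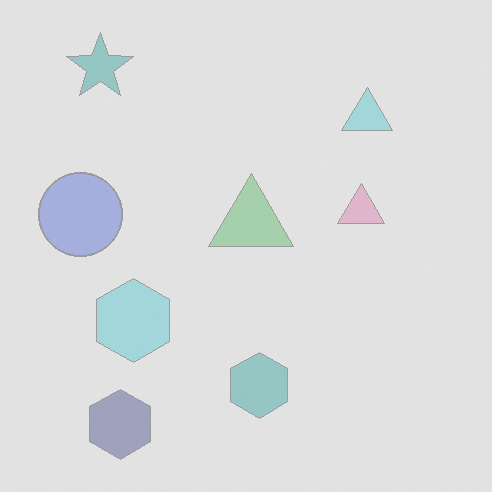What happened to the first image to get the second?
It was given much lower contrast.

Tones are pushed toward mid-grey across the whole image — a global contrast change.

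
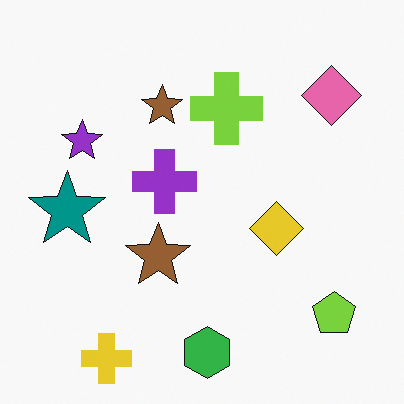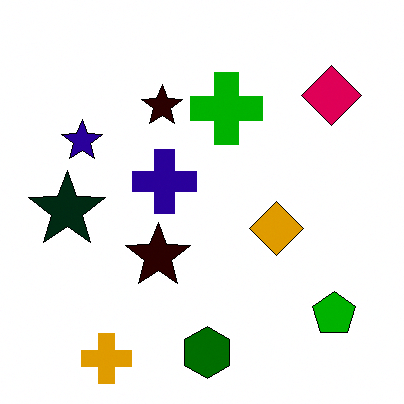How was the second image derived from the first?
It was given much higher contrast.

Tones are pushed away from mid-grey across the whole image — a global contrast change.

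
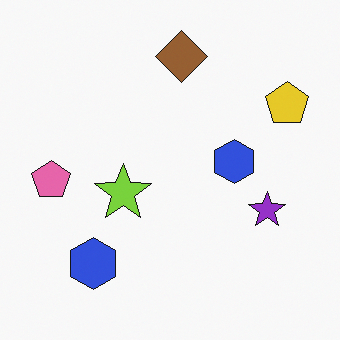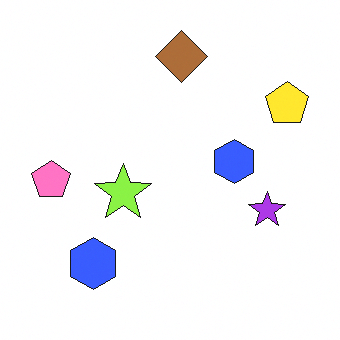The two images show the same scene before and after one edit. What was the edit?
The transformation is: slightly brightened.

Every pixel — background and shapes alike — is uniformly brightened.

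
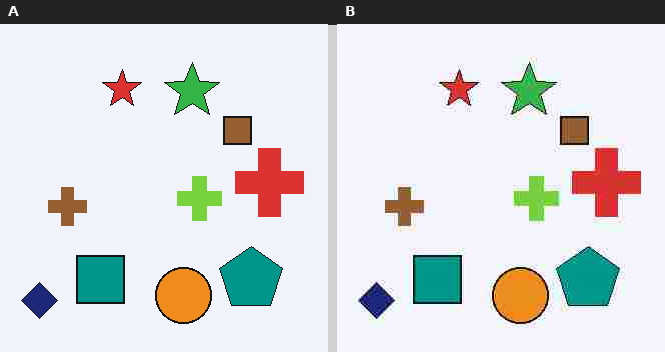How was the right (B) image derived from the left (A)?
It was heavily JPEG-compressed with obvious blocking artifacts.

Blocky 8×8 compression artifacts appear around shape edges and the flat background shows ringing — characteristic JPEG degradation.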